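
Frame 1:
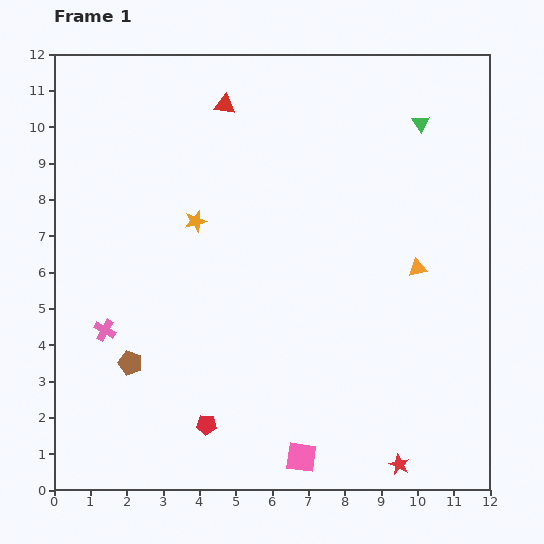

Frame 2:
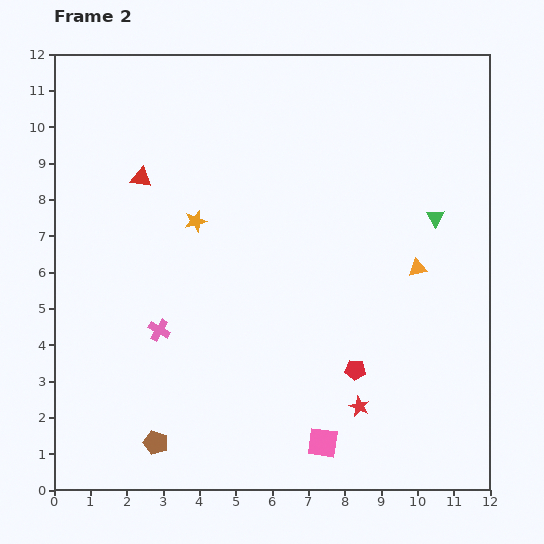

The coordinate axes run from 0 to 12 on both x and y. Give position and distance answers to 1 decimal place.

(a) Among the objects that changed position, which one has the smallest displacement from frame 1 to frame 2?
the pink square

(moved 0.7)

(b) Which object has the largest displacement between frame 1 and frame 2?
the red pentagon

(moved 4.4; next 3.0)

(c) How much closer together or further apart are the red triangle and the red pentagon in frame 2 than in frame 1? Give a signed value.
-0.9

Distance in frame 1: 8.8. Distance in frame 2: 7.9.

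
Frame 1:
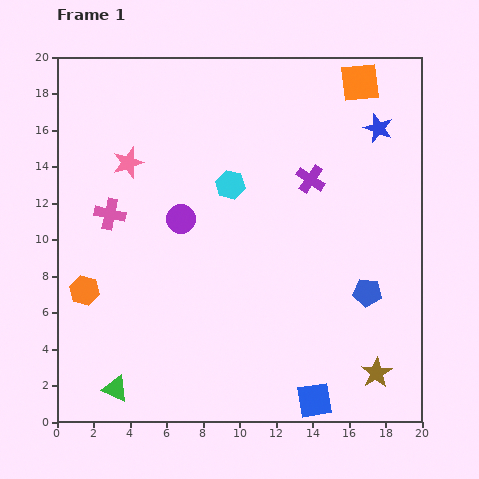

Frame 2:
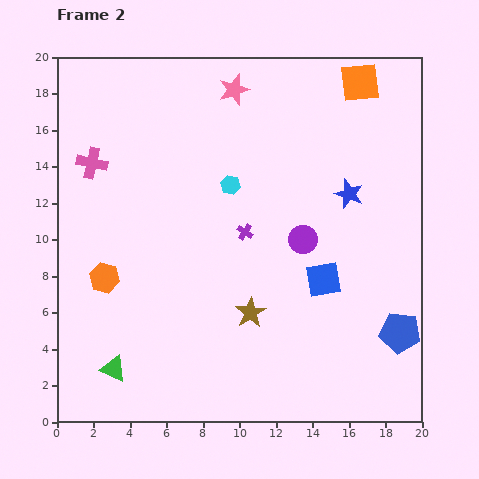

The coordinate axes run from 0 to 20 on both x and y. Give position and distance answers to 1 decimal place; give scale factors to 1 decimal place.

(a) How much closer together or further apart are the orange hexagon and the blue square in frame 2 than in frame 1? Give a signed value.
-2.0

Distance in frame 1: 14.0. Distance in frame 2: 12.0.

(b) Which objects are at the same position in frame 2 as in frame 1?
the orange square, the cyan hexagon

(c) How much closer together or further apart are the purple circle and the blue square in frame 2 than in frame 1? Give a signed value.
-9.8

Distance in frame 1: 12.3. Distance in frame 2: 2.5.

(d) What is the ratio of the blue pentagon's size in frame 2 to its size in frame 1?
1.4×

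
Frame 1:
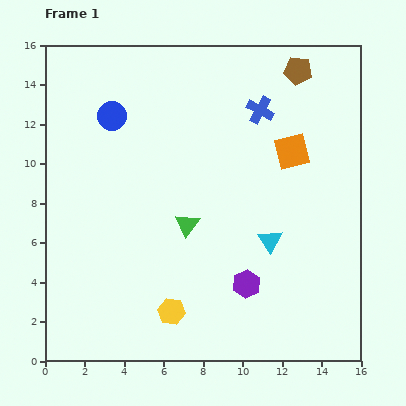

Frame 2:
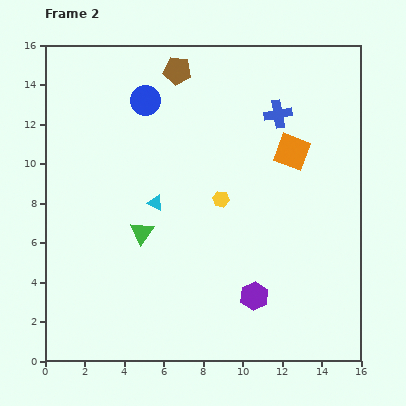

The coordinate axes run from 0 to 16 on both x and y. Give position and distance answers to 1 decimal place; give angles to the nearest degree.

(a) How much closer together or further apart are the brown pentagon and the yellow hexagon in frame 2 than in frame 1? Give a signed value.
-6.9

Distance in frame 1: 13.8. Distance in frame 2: 6.9.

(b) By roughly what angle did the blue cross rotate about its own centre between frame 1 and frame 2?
39° counter-clockwise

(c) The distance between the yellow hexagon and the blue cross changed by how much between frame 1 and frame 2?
-5.9

Distance in frame 1: 11.1. Distance in frame 2: 5.2.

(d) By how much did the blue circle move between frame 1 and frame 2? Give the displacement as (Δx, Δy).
(1.7, 0.8)

The blue circle was at (3.4, 12.4) in frame 1 and (5.1, 13.2) in frame 2.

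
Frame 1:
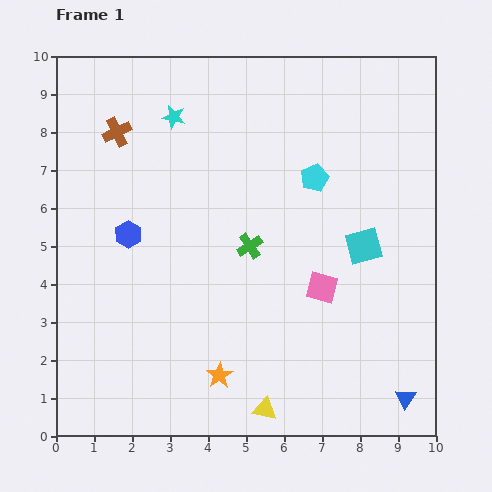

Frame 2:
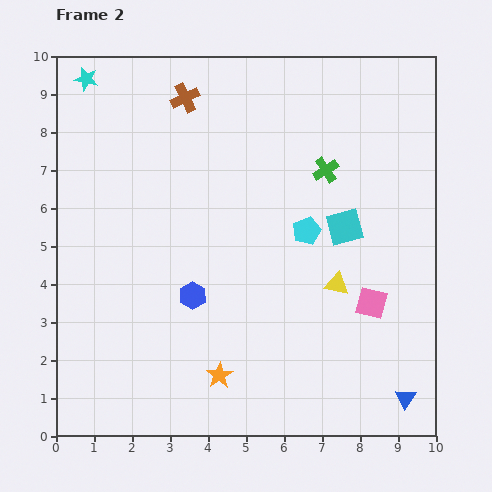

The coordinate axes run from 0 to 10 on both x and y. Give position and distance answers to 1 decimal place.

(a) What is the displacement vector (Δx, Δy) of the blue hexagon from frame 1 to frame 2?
(1.7, -1.6)

The blue hexagon was at (1.9, 5.3) in frame 1 and (3.6, 3.7) in frame 2.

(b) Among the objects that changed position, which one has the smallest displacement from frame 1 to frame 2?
the cyan square

(moved 0.7)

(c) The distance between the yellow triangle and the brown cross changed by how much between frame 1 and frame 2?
-2.0

Distance in frame 1: 8.3. Distance in frame 2: 6.3.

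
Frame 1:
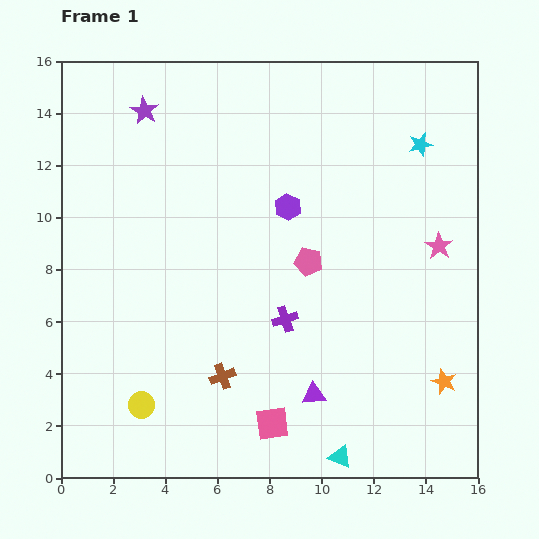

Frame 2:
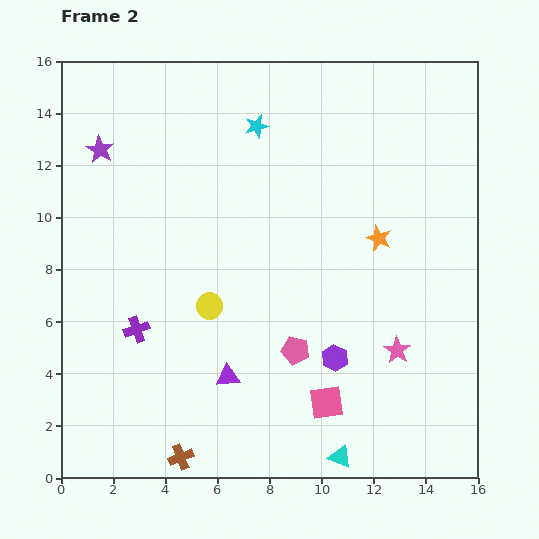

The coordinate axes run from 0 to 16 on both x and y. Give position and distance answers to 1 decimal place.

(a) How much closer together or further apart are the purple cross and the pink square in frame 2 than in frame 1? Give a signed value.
+3.8

Distance in frame 1: 4.0. Distance in frame 2: 7.8.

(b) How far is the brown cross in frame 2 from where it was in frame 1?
3.5

The brown cross moved from (6.2, 3.9) to (4.6, 0.8), a distance of √(1.6² + 3.1²) ≈ 3.5.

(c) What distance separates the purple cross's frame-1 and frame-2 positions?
5.7

The purple cross moved from (8.6, 6.1) to (2.9, 5.7), a distance of √(5.7² + 0.4²) ≈ 5.7.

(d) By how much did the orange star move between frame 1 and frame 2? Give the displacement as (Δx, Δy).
(-2.5, 5.5)

The orange star was at (14.7, 3.7) in frame 1 and (12.2, 9.2) in frame 2.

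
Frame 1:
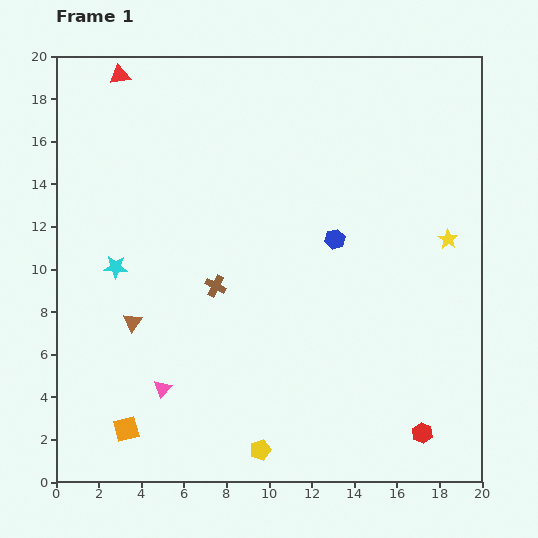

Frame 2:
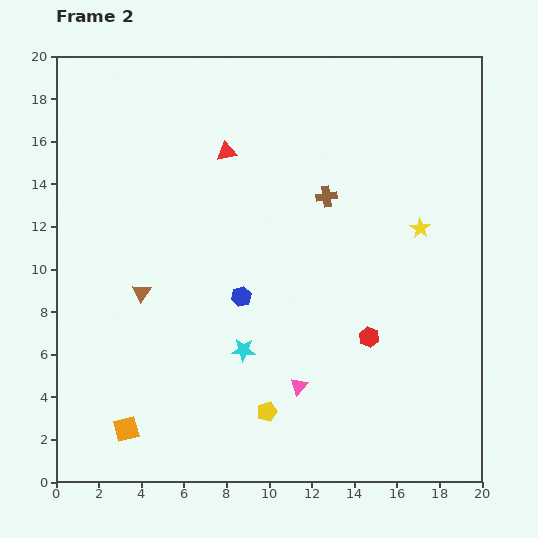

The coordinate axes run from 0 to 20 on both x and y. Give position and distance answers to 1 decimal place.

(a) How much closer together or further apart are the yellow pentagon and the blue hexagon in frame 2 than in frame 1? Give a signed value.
-5.0

Distance in frame 1: 10.5. Distance in frame 2: 5.5.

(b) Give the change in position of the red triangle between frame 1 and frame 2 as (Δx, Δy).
(5.0, -3.6)

The red triangle was at (3.0, 19.1) in frame 1 and (8.0, 15.5) in frame 2.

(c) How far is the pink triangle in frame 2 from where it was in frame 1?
6.4

The pink triangle moved from (5.0, 4.4) to (11.4, 4.5), a distance of √(6.4² + 0.1²) ≈ 6.4.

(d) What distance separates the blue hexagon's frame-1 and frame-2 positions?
5.2

The blue hexagon moved from (13.1, 11.4) to (8.7, 8.7), a distance of √(4.4² + 2.7²) ≈ 5.2.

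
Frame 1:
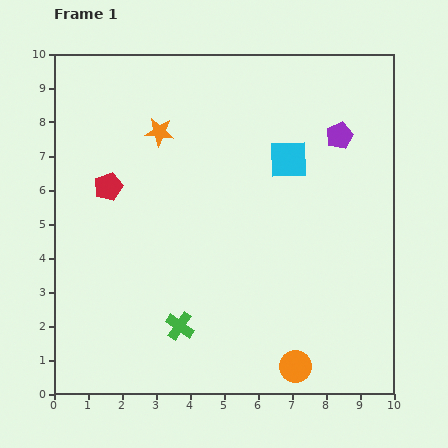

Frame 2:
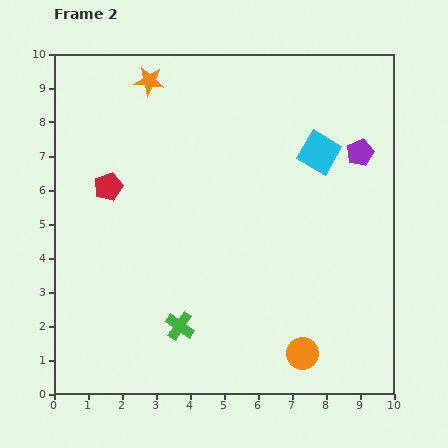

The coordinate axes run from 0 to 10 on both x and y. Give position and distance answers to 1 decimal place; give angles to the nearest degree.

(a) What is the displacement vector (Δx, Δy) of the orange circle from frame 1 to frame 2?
(0.2, 0.4)

The orange circle was at (7.1, 0.8) in frame 1 and (7.3, 1.2) in frame 2.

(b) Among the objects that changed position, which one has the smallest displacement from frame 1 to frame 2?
the orange circle

(moved 0.4)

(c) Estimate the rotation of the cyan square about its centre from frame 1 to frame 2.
31° clockwise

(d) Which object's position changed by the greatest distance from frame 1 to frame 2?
the orange star

(moved 1.5; next 0.9)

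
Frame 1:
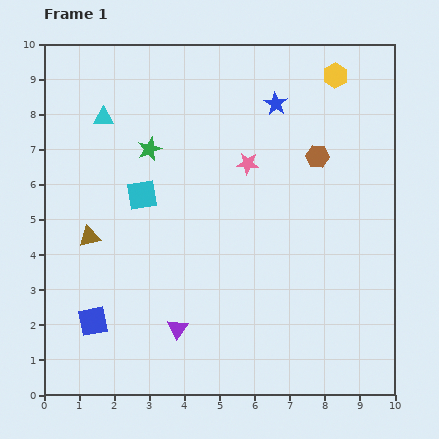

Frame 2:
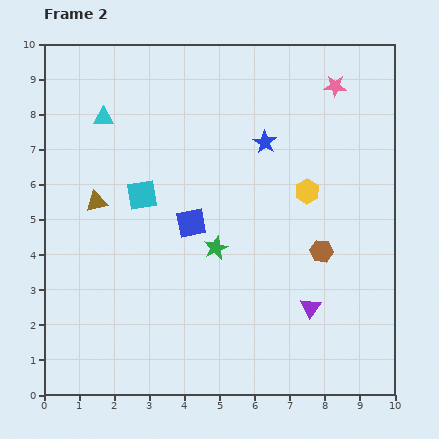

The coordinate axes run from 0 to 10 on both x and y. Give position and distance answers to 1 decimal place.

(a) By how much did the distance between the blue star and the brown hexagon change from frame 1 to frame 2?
+1.6

Distance in frame 1: 1.9. Distance in frame 2: 3.5.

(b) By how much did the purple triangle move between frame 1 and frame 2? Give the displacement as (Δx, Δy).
(3.8, 0.6)

The purple triangle was at (3.8, 1.9) in frame 1 and (7.6, 2.5) in frame 2.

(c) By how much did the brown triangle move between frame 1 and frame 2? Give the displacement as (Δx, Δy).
(0.2, 1.0)

The brown triangle was at (1.3, 4.5) in frame 1 and (1.5, 5.5) in frame 2.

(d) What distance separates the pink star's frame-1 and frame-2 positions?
3.3

The pink star moved from (5.8, 6.6) to (8.3, 8.8), a distance of √(2.5² + 2.2²) ≈ 3.3.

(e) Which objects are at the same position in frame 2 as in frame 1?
the cyan square, the cyan triangle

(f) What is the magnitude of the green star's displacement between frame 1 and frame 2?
3.4

The green star moved from (3.0, 7.0) to (4.9, 4.2), a distance of √(1.9² + 2.8²) ≈ 3.4.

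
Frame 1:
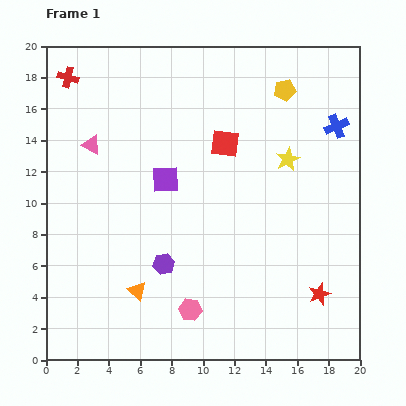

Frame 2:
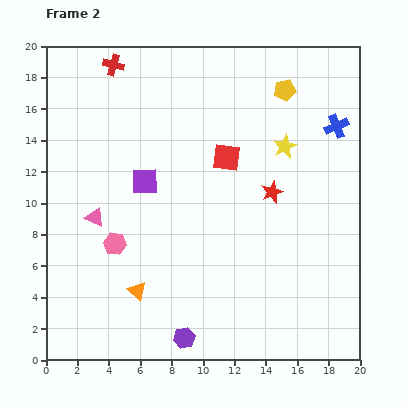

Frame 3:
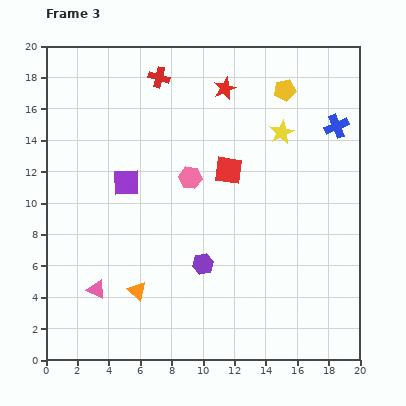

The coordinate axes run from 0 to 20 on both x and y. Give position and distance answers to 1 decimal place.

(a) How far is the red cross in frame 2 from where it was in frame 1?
3.0

The red cross moved from (1.4, 18.0) to (4.3, 18.8), a distance of √(2.9² + 0.8²) ≈ 3.0.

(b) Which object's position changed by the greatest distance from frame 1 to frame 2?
the red star

(moved 7.2; next 6.4)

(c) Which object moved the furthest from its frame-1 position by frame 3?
the red star

(moved 14.4; next 9.2)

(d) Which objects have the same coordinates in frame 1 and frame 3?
the yellow pentagon, the orange triangle, the blue cross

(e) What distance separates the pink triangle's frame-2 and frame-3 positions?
4.6

The pink triangle moved from (3.1, 9.1) to (3.2, 4.5), a distance of √(0.1² + 4.6²) ≈ 4.6.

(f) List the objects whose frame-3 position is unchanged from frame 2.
the yellow pentagon, the orange triangle, the blue cross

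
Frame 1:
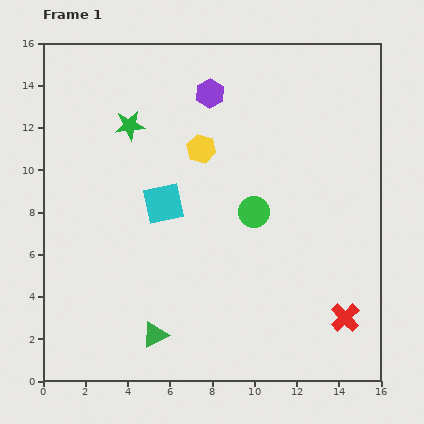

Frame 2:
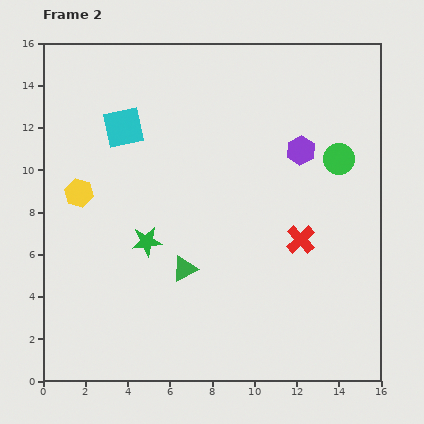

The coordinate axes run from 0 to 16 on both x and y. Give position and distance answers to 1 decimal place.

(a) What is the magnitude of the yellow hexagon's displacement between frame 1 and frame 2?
6.2

The yellow hexagon moved from (7.5, 11.0) to (1.7, 8.9), a distance of √(5.8² + 2.1²) ≈ 6.2.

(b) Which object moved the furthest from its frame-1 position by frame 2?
the yellow hexagon

(moved 6.2; next 5.6)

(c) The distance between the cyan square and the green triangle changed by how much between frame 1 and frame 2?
+1.1

Distance in frame 1: 6.2. Distance in frame 2: 7.3.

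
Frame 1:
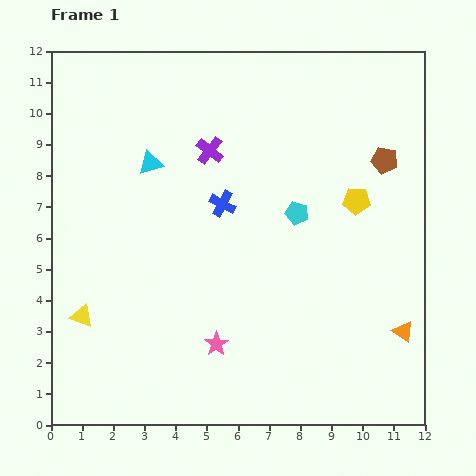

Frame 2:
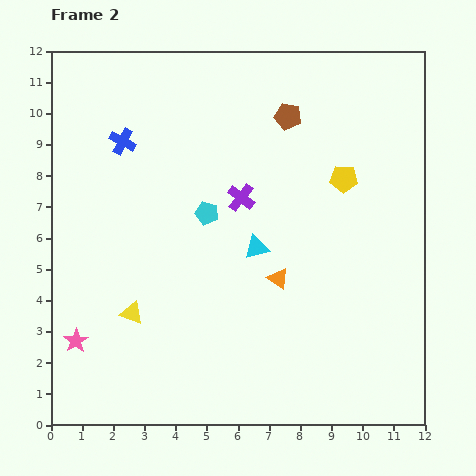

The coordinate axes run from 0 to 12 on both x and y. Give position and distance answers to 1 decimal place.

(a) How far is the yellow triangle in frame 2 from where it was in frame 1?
1.6

The yellow triangle moved from (1.0, 3.5) to (2.6, 3.6), a distance of √(1.6² + 0.1²) ≈ 1.6.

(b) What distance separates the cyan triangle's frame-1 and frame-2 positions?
4.3

The cyan triangle moved from (3.2, 8.4) to (6.6, 5.7), a distance of √(3.4² + 2.7²) ≈ 4.3.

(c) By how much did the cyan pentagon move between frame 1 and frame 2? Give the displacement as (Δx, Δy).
(-2.9, 0.0)

The cyan pentagon was at (7.9, 6.8) in frame 1 and (5.0, 6.8) in frame 2.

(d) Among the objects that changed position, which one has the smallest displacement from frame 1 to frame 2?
the yellow pentagon

(moved 0.8)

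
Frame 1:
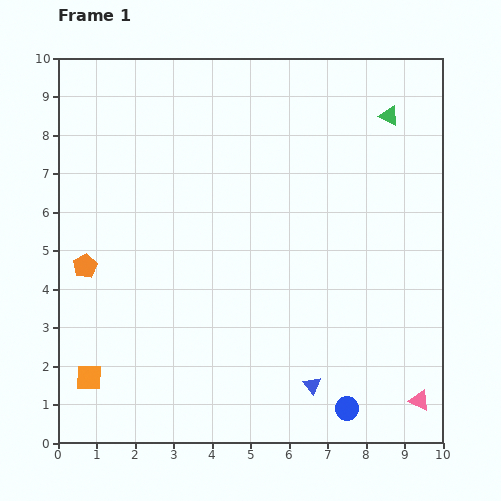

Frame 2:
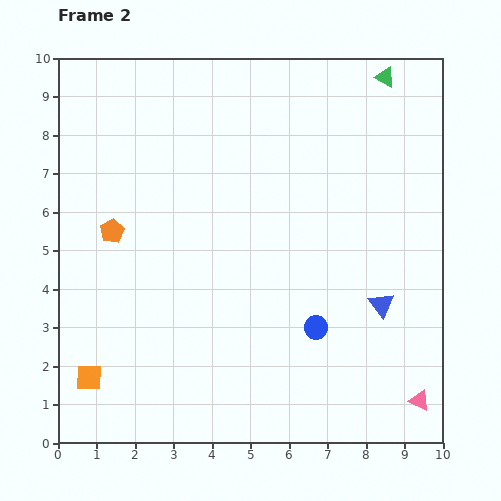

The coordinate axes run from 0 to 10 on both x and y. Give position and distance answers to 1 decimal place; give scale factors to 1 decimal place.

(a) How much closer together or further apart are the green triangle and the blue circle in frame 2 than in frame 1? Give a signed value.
-1.0

Distance in frame 1: 7.7. Distance in frame 2: 6.7.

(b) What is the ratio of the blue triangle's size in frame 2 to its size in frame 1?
1.4×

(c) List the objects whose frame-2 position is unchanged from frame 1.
the orange square, the pink triangle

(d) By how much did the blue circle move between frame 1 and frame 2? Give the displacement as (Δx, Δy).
(-0.8, 2.1)

The blue circle was at (7.5, 0.9) in frame 1 and (6.7, 3.0) in frame 2.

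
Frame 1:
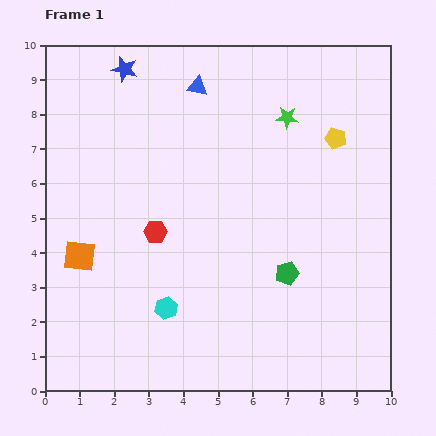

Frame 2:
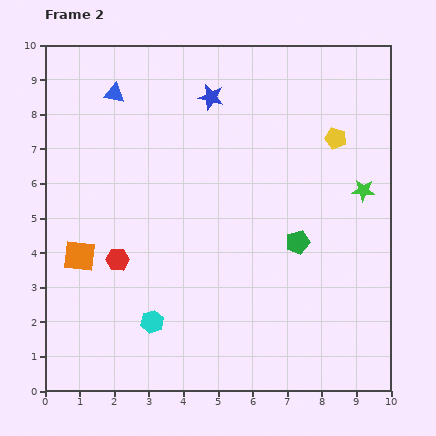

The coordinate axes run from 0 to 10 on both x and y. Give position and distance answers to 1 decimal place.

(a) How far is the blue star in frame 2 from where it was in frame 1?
2.6

The blue star moved from (2.3, 9.3) to (4.8, 8.5), a distance of √(2.5² + 0.8²) ≈ 2.6.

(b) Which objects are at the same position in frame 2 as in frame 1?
the orange square, the yellow pentagon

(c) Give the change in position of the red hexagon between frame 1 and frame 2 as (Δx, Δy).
(-1.1, -0.8)

The red hexagon was at (3.2, 4.6) in frame 1 and (2.1, 3.8) in frame 2.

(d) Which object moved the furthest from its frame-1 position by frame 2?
the green star

(moved 3.0; next 2.6)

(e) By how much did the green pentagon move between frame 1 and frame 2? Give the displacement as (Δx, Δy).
(0.3, 0.9)

The green pentagon was at (7.0, 3.4) in frame 1 and (7.3, 4.3) in frame 2.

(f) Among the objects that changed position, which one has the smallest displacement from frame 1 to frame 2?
the cyan hexagon

(moved 0.6)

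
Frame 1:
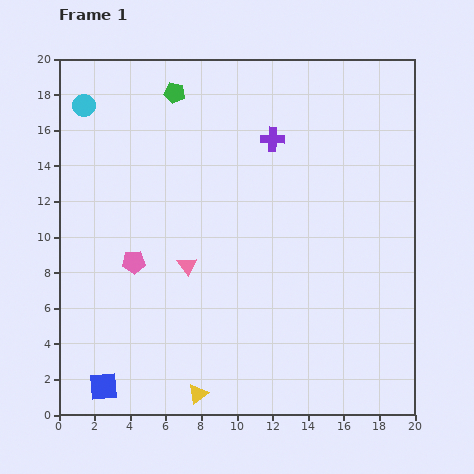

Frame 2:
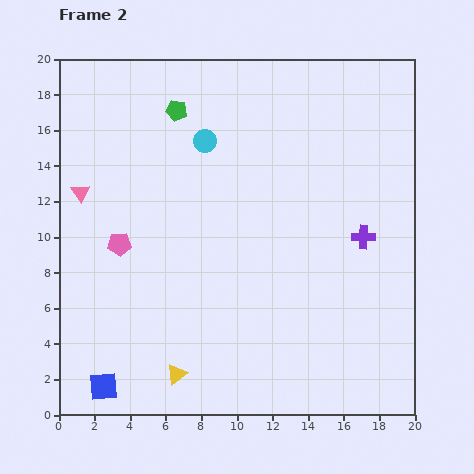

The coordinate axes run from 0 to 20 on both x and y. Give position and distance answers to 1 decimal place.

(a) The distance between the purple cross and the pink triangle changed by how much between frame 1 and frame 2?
+7.5

Distance in frame 1: 8.6. Distance in frame 2: 16.1.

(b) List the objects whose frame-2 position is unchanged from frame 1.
the blue square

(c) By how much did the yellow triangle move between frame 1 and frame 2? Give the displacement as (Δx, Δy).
(-1.2, 1.1)

The yellow triangle was at (7.8, 1.2) in frame 1 and (6.6, 2.3) in frame 2.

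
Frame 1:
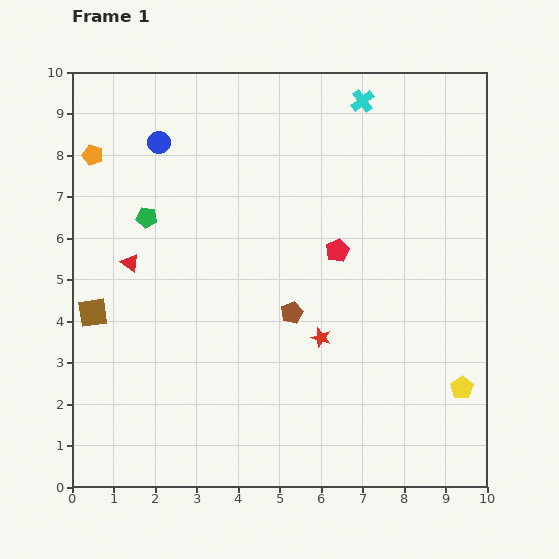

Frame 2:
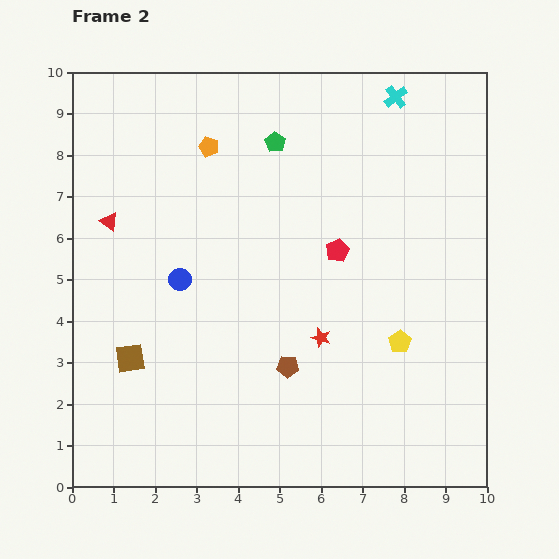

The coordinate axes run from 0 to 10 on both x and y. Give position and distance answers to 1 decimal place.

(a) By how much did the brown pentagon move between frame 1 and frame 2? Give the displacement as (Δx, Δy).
(-0.1, -1.3)

The brown pentagon was at (5.3, 4.2) in frame 1 and (5.2, 2.9) in frame 2.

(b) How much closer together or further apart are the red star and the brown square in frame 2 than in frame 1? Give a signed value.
-0.9

Distance in frame 1: 5.5. Distance in frame 2: 4.6.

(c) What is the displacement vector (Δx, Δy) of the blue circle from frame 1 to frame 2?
(0.5, -3.3)

The blue circle was at (2.1, 8.3) in frame 1 and (2.6, 5.0) in frame 2.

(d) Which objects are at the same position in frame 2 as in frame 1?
the red star, the red pentagon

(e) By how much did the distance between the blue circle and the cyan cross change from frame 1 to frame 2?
+1.8

Distance in frame 1: 5.0. Distance in frame 2: 6.8.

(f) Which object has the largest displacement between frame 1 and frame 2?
the green pentagon

(moved 3.6; next 3.3)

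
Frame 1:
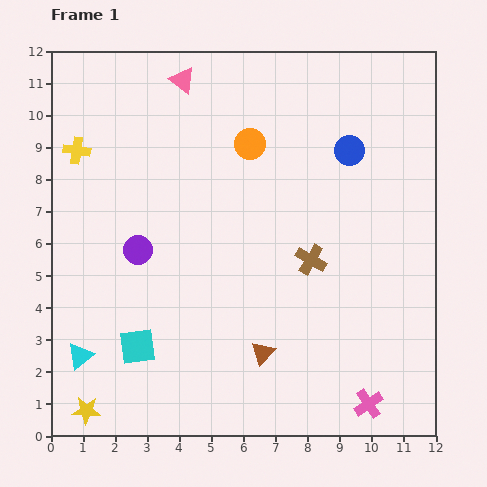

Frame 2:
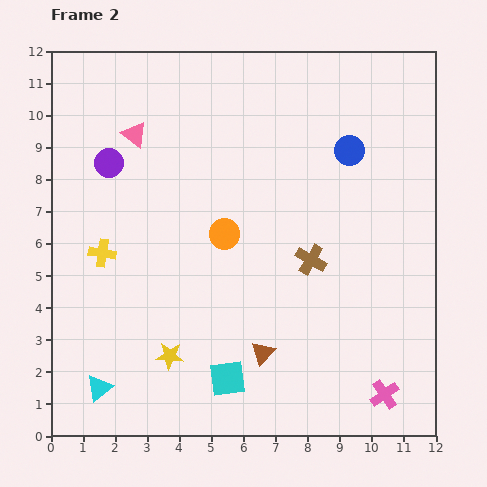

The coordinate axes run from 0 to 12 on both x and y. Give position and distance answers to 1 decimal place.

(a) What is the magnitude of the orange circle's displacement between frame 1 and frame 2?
2.9

The orange circle moved from (6.2, 9.1) to (5.4, 6.3), a distance of √(0.8² + 2.8²) ≈ 2.9.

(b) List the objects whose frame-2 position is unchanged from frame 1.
the brown cross, the blue circle, the brown triangle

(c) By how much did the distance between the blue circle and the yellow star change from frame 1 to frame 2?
-3.0

Distance in frame 1: 11.5. Distance in frame 2: 8.5.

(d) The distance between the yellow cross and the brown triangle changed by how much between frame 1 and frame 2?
-2.7

Distance in frame 1: 8.6. Distance in frame 2: 5.9.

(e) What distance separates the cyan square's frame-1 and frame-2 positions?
3.0

The cyan square moved from (2.7, 2.8) to (5.5, 1.8), a distance of √(2.8² + 1.0²) ≈ 3.0.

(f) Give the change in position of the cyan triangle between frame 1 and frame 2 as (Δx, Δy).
(0.6, -1.0)

The cyan triangle was at (0.9, 2.5) in frame 1 and (1.5, 1.5) in frame 2.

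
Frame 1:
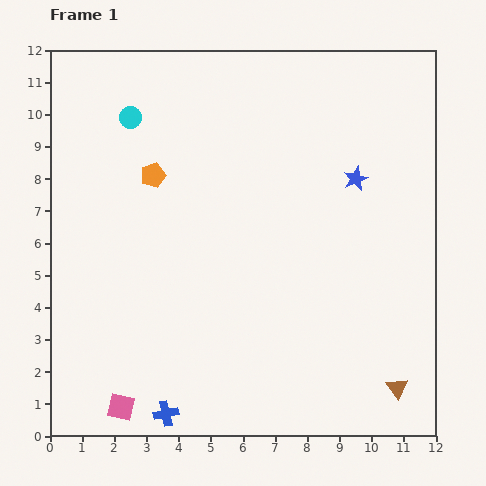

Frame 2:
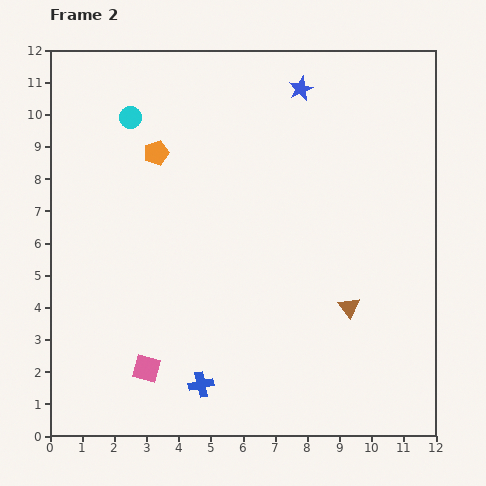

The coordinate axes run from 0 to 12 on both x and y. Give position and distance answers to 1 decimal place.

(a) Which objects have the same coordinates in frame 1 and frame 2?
the cyan circle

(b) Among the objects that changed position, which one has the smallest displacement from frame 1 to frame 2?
the orange pentagon

(moved 0.7)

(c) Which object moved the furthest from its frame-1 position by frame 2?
the blue star

(moved 3.3; next 2.9)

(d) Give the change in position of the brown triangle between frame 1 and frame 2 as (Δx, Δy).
(-1.5, 2.5)

The brown triangle was at (10.8, 1.5) in frame 1 and (9.3, 4.0) in frame 2.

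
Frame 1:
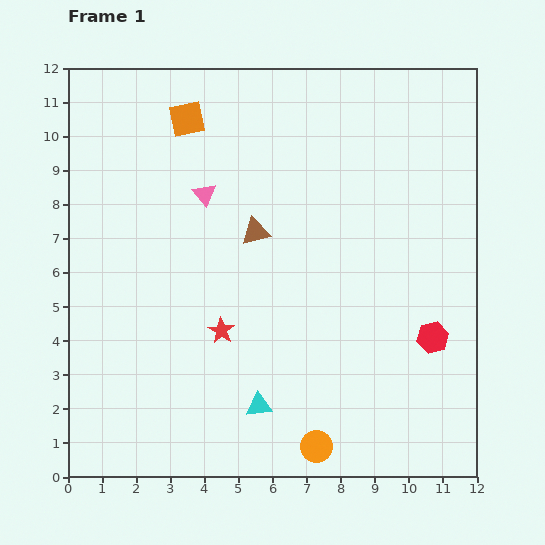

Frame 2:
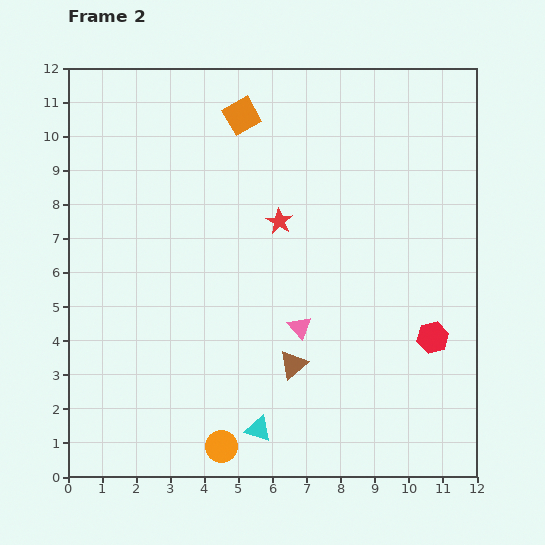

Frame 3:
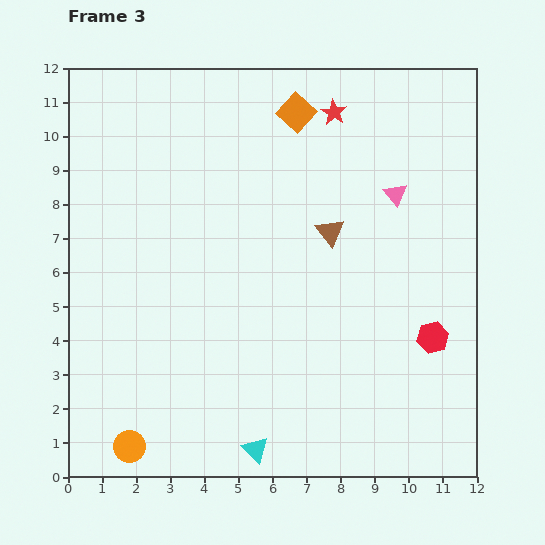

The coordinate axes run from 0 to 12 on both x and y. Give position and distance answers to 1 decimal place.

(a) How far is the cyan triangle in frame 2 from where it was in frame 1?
0.7

The cyan triangle moved from (5.6, 2.1) to (5.6, 1.4), a distance of √(0.0² + 0.7²) ≈ 0.7.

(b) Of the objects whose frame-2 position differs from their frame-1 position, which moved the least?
the cyan triangle

(moved 0.7)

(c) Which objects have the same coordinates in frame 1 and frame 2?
the red hexagon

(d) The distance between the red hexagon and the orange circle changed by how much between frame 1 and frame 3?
+4.8

Distance in frame 1: 4.7. Distance in frame 3: 9.5.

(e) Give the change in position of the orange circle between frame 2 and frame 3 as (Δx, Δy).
(-2.7, 0.0)

The orange circle was at (4.5, 0.9) in frame 2 and (1.8, 0.9) in frame 3.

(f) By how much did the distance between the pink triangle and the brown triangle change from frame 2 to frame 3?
+1.1

Distance in frame 2: 1.1. Distance in frame 3: 2.2.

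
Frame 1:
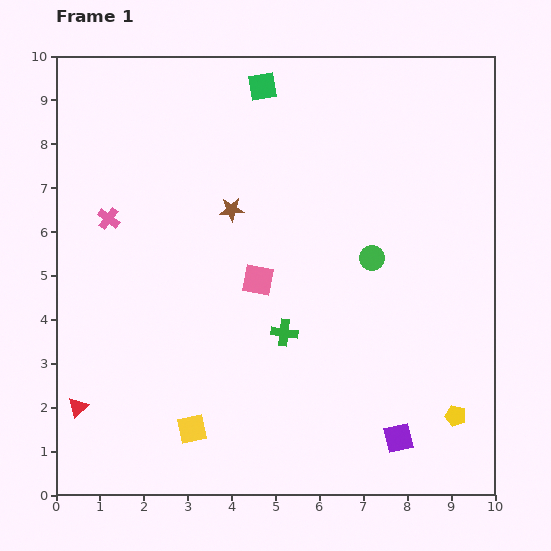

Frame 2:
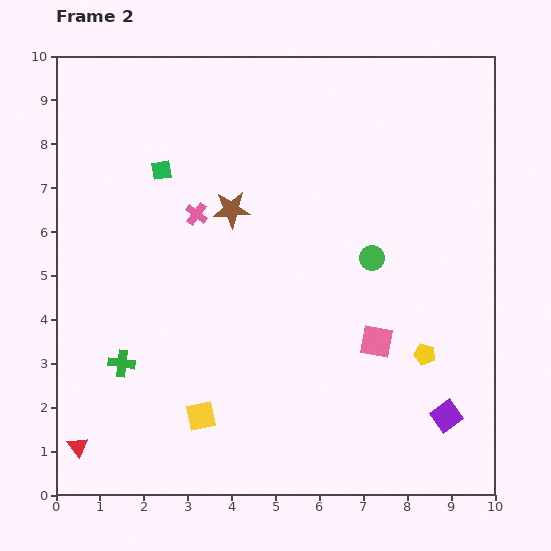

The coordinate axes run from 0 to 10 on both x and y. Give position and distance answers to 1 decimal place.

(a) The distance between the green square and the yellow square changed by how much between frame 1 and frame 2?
-2.3

Distance in frame 1: 8.0. Distance in frame 2: 5.7.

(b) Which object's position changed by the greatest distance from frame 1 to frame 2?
the green cross

(moved 3.8; next 3.0)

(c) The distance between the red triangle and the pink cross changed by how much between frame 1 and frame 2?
+1.5

Distance in frame 1: 4.4. Distance in frame 2: 5.9.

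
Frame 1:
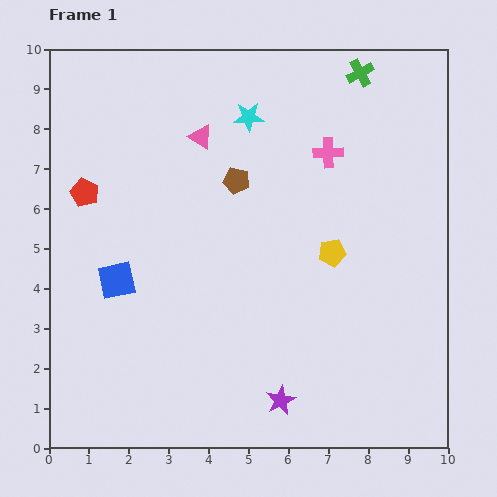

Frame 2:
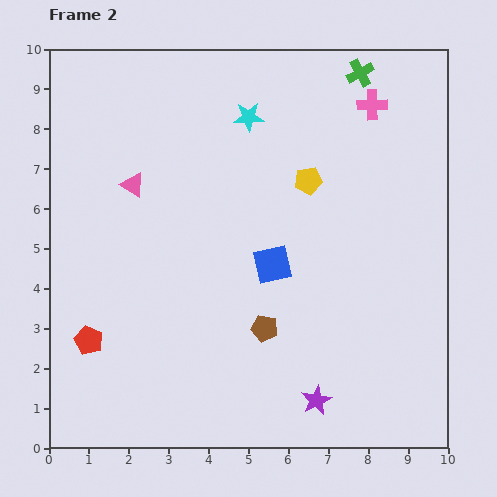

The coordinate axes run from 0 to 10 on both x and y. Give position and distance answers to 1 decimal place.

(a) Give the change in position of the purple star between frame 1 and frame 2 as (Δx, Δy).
(0.9, 0.0)

The purple star was at (5.8, 1.2) in frame 1 and (6.7, 1.2) in frame 2.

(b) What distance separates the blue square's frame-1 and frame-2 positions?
3.9

The blue square moved from (1.7, 4.2) to (5.6, 4.6), a distance of √(3.9² + 0.4²) ≈ 3.9.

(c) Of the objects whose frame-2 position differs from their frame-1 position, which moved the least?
the purple star

(moved 0.9)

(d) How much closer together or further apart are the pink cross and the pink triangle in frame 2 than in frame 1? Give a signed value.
+3.1

Distance in frame 1: 3.2. Distance in frame 2: 6.3.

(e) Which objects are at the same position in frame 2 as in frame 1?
the green cross, the cyan star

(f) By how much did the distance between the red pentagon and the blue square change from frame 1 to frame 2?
+2.7

Distance in frame 1: 2.3. Distance in frame 2: 5.0.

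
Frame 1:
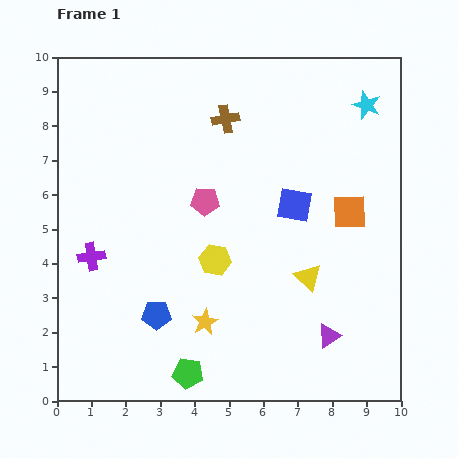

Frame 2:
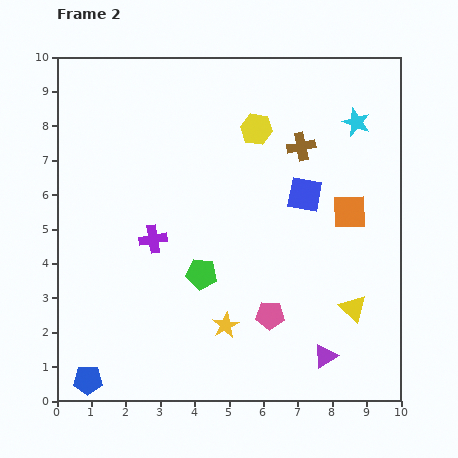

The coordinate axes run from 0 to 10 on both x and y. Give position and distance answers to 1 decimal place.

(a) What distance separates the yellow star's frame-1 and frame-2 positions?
0.6

The yellow star moved from (4.3, 2.3) to (4.9, 2.2), a distance of √(0.6² + 0.1²) ≈ 0.6.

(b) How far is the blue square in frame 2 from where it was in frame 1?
0.4

The blue square moved from (6.9, 5.7) to (7.2, 6.0), a distance of √(0.3² + 0.3²) ≈ 0.4.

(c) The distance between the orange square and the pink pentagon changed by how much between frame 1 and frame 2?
-0.4

Distance in frame 1: 4.2. Distance in frame 2: 3.8.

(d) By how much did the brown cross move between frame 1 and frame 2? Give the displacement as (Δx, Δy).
(2.2, -0.8)

The brown cross was at (4.9, 8.2) in frame 1 and (7.1, 7.4) in frame 2.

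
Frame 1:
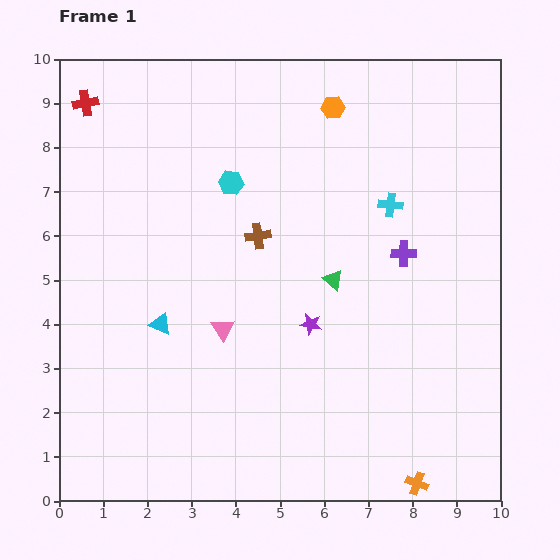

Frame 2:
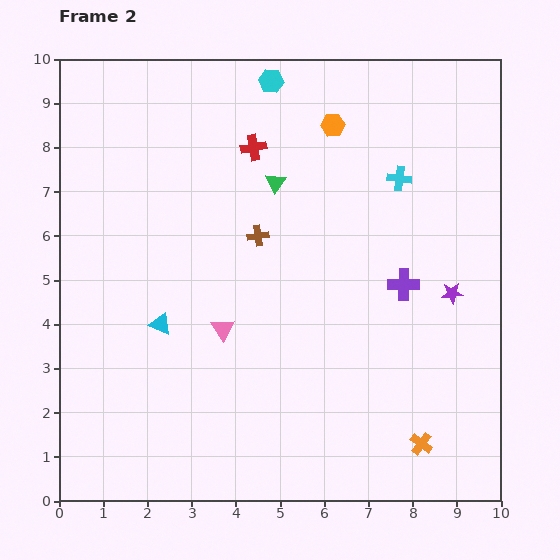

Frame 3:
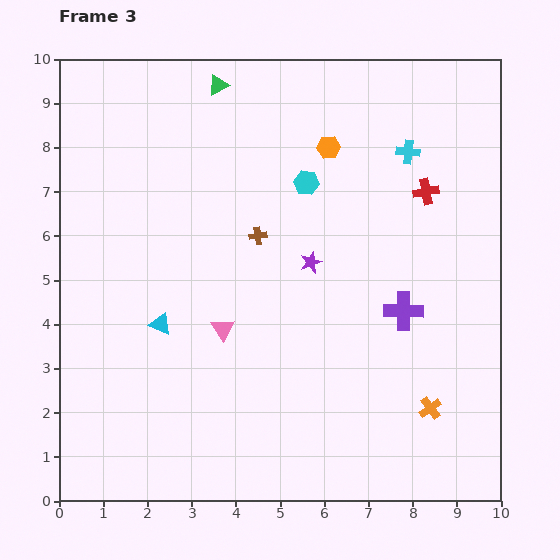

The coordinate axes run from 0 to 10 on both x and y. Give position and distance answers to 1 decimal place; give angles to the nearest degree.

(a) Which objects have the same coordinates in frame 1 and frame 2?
the pink triangle, the brown cross, the cyan triangle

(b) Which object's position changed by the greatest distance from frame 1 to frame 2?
the red cross

(moved 3.9; next 3.3)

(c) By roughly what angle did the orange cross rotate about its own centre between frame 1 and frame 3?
33° clockwise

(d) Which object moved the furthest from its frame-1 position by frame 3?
the red cross

(moved 8.0; next 5.1)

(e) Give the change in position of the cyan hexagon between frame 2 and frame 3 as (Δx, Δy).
(0.8, -2.3)

The cyan hexagon was at (4.8, 9.5) in frame 2 and (5.6, 7.2) in frame 3.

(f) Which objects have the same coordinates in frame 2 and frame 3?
the pink triangle, the brown cross, the cyan triangle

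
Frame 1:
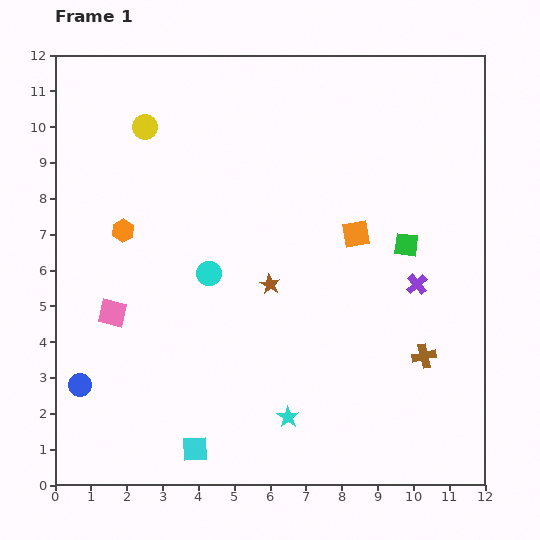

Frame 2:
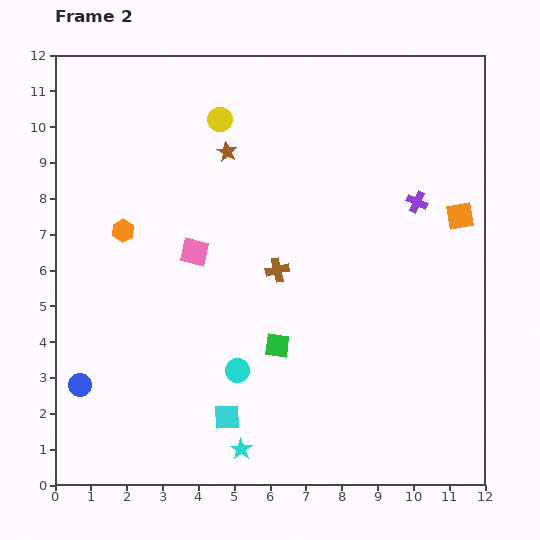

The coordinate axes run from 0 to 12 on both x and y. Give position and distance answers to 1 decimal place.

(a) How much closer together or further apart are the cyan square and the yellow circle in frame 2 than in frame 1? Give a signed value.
-0.8

Distance in frame 1: 9.1. Distance in frame 2: 8.3.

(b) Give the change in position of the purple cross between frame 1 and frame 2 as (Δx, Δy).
(0.0, 2.3)

The purple cross was at (10.1, 5.6) in frame 1 and (10.1, 7.9) in frame 2.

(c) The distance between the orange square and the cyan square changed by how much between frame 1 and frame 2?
+1.1

Distance in frame 1: 7.5. Distance in frame 2: 8.6.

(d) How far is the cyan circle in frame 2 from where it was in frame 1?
2.8

The cyan circle moved from (4.3, 5.9) to (5.1, 3.2), a distance of √(0.8² + 2.7²) ≈ 2.8.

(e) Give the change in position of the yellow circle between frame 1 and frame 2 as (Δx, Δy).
(2.1, 0.2)

The yellow circle was at (2.5, 10.0) in frame 1 and (4.6, 10.2) in frame 2.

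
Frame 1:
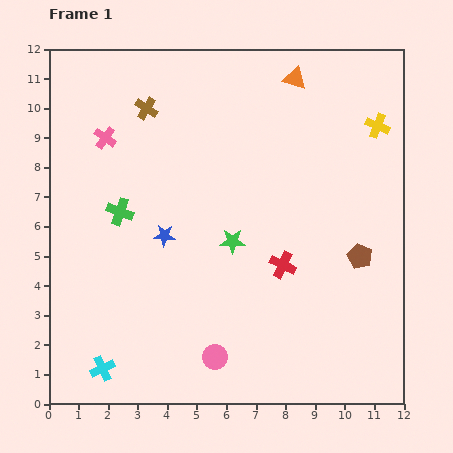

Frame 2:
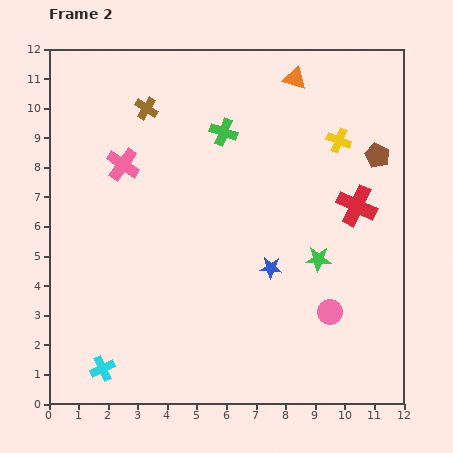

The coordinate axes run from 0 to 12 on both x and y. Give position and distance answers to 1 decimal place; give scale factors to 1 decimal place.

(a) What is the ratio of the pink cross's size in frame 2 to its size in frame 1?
1.5×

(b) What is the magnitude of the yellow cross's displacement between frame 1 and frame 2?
1.4

The yellow cross moved from (11.1, 9.4) to (9.8, 8.9), a distance of √(1.3² + 0.5²) ≈ 1.4.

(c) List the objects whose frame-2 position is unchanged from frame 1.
the cyan cross, the brown cross, the orange triangle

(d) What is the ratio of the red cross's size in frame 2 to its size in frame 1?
1.5×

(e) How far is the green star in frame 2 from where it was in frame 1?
3.0

The green star moved from (6.2, 5.5) to (9.1, 4.9), a distance of √(2.9² + 0.6²) ≈ 3.0.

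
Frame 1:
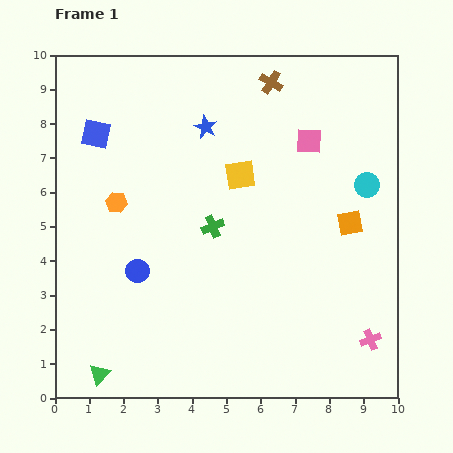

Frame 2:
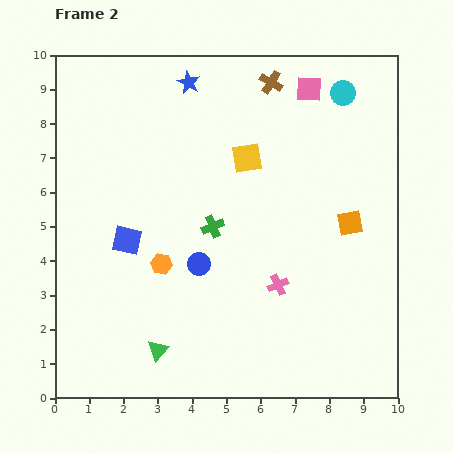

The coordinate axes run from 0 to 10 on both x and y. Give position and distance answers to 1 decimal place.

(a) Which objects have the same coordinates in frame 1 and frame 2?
the orange square, the brown cross, the green cross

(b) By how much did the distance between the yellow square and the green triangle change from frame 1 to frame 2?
-0.9

Distance in frame 1: 7.1. Distance in frame 2: 6.2.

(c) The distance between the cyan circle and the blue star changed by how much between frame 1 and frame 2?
-0.5

Distance in frame 1: 5.0. Distance in frame 2: 4.5.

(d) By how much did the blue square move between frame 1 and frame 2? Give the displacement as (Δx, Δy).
(0.9, -3.1)

The blue square was at (1.2, 7.7) in frame 1 and (2.1, 4.6) in frame 2.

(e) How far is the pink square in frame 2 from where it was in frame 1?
1.5

The pink square moved from (7.4, 7.5) to (7.4, 9.0), a distance of √(0.0² + 1.5²) ≈ 1.5.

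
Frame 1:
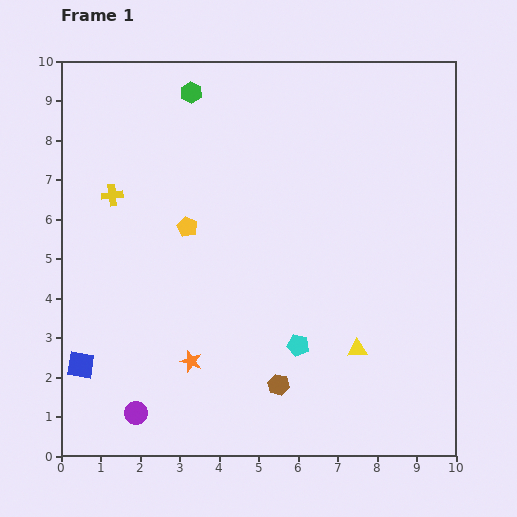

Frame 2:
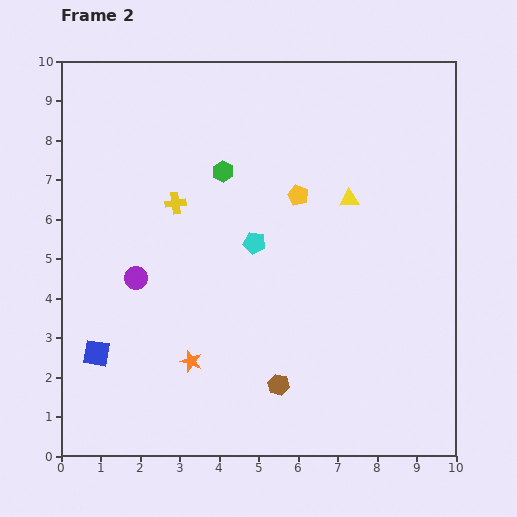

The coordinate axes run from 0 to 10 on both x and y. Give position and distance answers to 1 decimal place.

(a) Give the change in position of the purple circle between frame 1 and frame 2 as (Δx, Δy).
(0.0, 3.4)

The purple circle was at (1.9, 1.1) in frame 1 and (1.9, 4.5) in frame 2.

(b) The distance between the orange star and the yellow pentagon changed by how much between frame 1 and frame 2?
+1.6

Distance in frame 1: 3.4. Distance in frame 2: 5.0.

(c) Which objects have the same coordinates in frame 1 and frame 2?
the orange star, the brown hexagon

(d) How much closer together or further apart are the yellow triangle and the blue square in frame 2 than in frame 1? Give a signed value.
+0.5

Distance in frame 1: 7.0. Distance in frame 2: 7.5.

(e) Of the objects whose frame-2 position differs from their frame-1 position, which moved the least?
the blue square

(moved 0.5)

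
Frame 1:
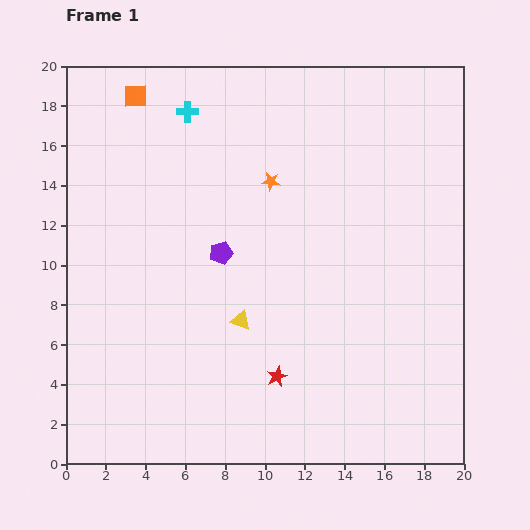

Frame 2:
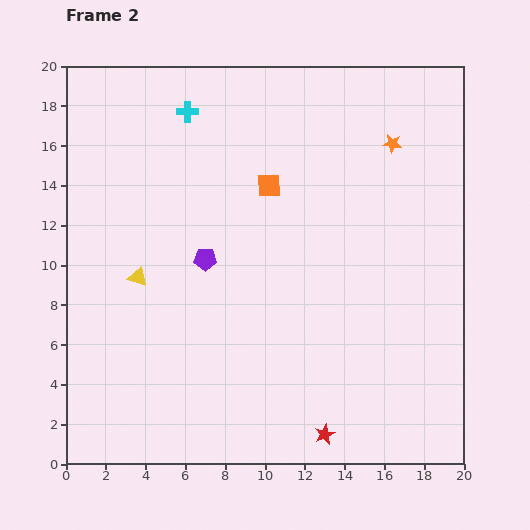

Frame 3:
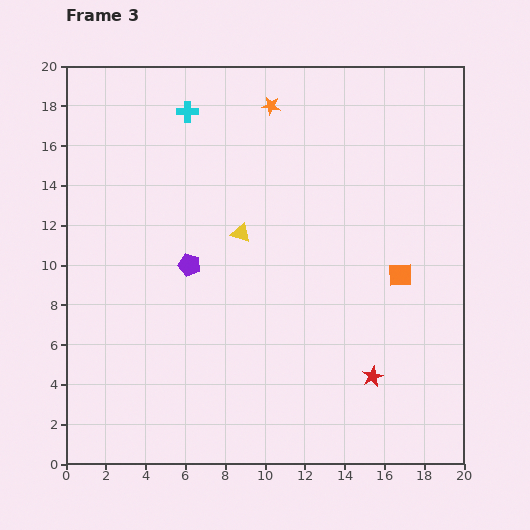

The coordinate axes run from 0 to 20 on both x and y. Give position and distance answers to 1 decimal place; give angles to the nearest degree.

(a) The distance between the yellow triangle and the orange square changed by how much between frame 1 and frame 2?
-4.5

Distance in frame 1: 12.5. Distance in frame 2: 8.0.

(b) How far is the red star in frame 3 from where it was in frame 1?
4.8

The red star moved from (10.6, 4.4) to (15.4, 4.4), a distance of √(4.8² + 0.0²) ≈ 4.8.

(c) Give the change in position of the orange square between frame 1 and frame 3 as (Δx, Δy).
(13.3, -9.0)

The orange square was at (3.5, 18.5) in frame 1 and (16.8, 9.5) in frame 3.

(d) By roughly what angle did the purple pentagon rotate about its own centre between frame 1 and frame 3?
31° clockwise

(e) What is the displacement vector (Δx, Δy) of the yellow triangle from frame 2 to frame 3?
(5.2, 2.2)

The yellow triangle was at (3.6, 9.4) in frame 2 and (8.8, 11.6) in frame 3.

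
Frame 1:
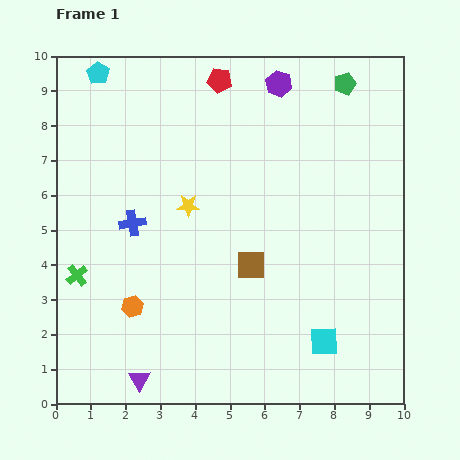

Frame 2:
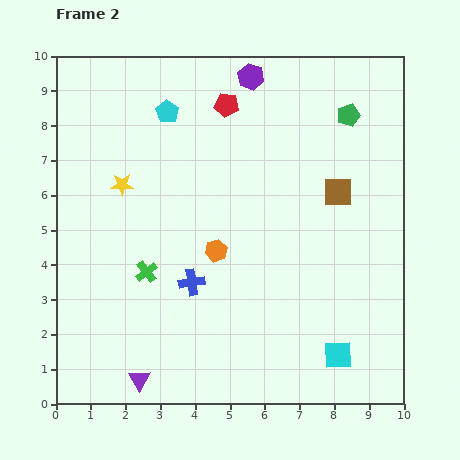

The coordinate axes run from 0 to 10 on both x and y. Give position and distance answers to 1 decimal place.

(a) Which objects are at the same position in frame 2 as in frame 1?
the purple triangle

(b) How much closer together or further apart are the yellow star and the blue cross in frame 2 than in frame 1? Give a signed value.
+1.7

Distance in frame 1: 1.7. Distance in frame 2: 3.4.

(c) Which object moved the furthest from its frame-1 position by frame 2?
the brown square

(moved 3.3; next 2.9)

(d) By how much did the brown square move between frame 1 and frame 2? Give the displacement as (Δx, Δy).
(2.5, 2.1)

The brown square was at (5.6, 4.0) in frame 1 and (8.1, 6.1) in frame 2.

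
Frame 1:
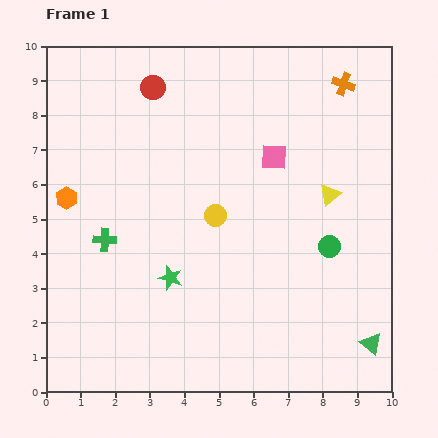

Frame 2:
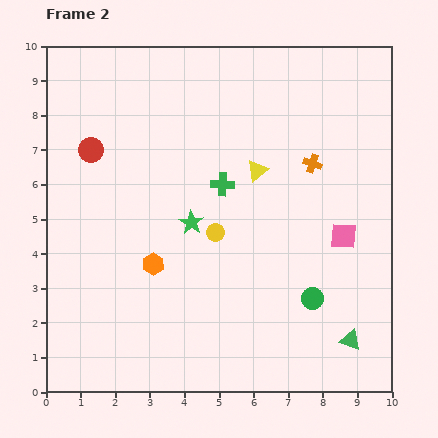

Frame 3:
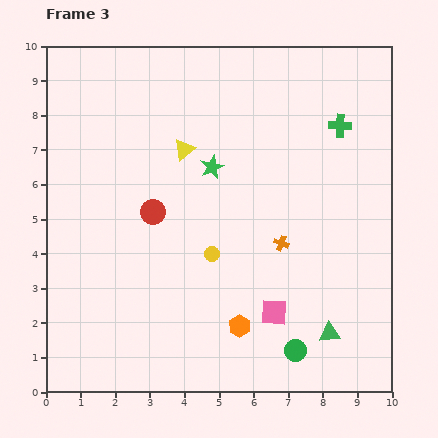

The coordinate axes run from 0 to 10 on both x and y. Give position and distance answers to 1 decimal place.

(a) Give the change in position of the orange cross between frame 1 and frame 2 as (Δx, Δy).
(-0.9, -2.3)

The orange cross was at (8.6, 8.9) in frame 1 and (7.7, 6.6) in frame 2.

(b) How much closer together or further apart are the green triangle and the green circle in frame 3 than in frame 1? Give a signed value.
-1.9

Distance in frame 1: 3.0. Distance in frame 3: 1.1.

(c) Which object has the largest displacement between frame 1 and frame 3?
the green cross

(moved 7.6; next 6.2)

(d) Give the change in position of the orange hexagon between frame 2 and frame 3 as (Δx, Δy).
(2.5, -1.8)

The orange hexagon was at (3.1, 3.7) in frame 2 and (5.6, 1.9) in frame 3.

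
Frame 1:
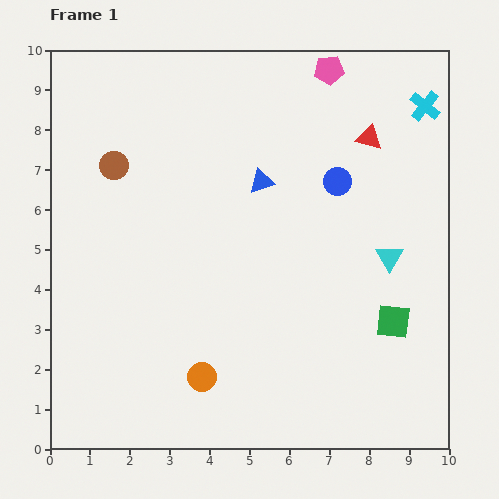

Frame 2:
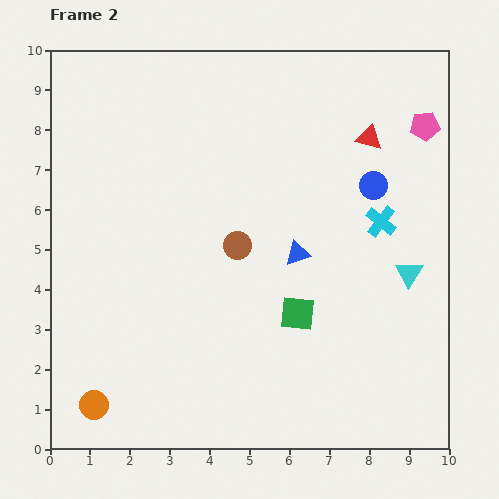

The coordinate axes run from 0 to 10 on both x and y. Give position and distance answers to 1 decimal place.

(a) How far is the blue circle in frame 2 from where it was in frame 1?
0.9

The blue circle moved from (7.2, 6.7) to (8.1, 6.6), a distance of √(0.9² + 0.1²) ≈ 0.9.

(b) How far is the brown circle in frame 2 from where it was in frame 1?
3.7

The brown circle moved from (1.6, 7.1) to (4.7, 5.1), a distance of √(3.1² + 2.0²) ≈ 3.7.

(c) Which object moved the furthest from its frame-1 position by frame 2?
the brown circle

(moved 3.7; next 3.1)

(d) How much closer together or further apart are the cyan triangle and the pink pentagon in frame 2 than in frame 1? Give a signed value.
-1.2

Distance in frame 1: 4.9. Distance in frame 2: 3.7.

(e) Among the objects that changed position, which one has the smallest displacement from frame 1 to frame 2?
the cyan triangle

(moved 0.6)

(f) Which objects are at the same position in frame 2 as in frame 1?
the red triangle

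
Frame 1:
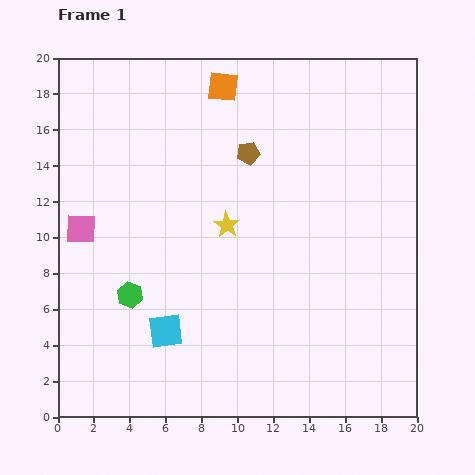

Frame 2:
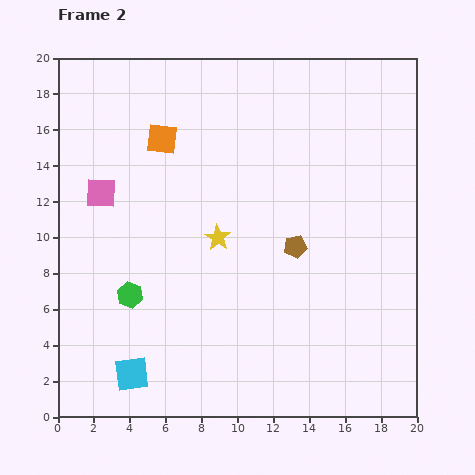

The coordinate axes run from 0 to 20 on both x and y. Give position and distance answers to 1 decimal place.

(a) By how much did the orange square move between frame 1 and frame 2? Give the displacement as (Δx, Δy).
(-3.4, -2.9)

The orange square was at (9.2, 18.4) in frame 1 and (5.8, 15.5) in frame 2.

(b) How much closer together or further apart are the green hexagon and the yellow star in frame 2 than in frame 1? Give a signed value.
-0.8

Distance in frame 1: 6.7. Distance in frame 2: 5.9.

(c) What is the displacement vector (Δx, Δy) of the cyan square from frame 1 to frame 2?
(-1.9, -2.4)

The cyan square was at (6.0, 4.8) in frame 1 and (4.1, 2.4) in frame 2.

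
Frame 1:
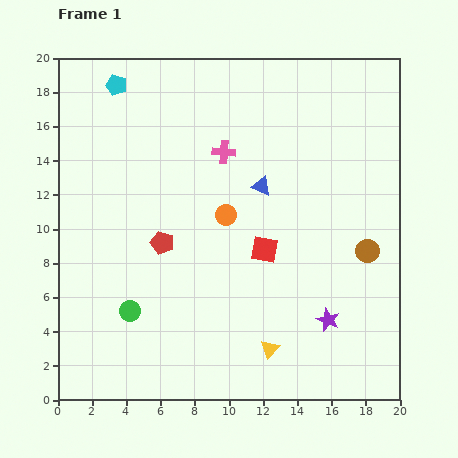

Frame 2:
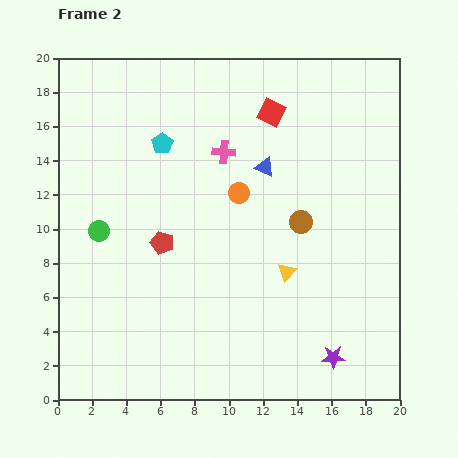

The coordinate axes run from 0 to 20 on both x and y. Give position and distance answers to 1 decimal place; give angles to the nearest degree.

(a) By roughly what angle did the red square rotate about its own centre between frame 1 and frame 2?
16° clockwise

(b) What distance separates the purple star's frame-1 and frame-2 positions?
2.2

The purple star moved from (15.8, 4.7) to (16.1, 2.5), a distance of √(0.3² + 2.2²) ≈ 2.2.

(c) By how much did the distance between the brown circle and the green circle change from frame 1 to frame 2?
-2.5

Distance in frame 1: 14.3. Distance in frame 2: 11.8.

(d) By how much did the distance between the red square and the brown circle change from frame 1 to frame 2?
+0.6

Distance in frame 1: 6.0. Distance in frame 2: 6.6.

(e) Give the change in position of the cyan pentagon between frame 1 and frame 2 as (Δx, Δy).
(2.7, -3.4)

The cyan pentagon was at (3.4, 18.4) in frame 1 and (6.1, 15.0) in frame 2.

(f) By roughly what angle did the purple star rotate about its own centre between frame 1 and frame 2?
25° counter-clockwise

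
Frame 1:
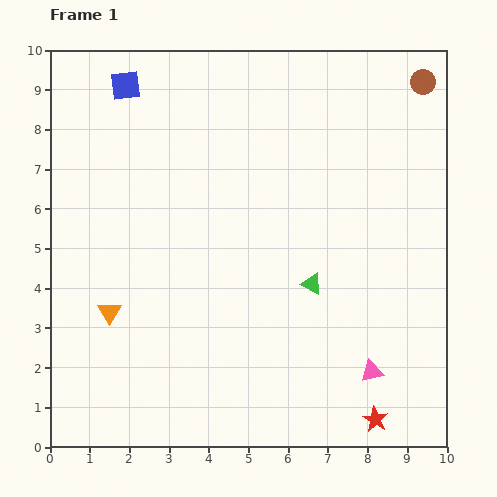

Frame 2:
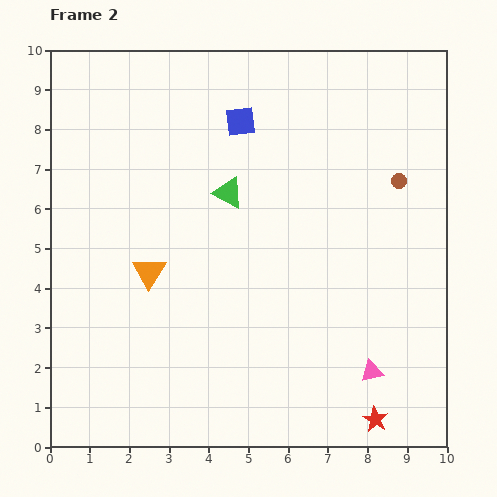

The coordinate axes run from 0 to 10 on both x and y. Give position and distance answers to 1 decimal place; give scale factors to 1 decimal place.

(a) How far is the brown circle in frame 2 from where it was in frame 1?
2.6

The brown circle moved from (9.4, 9.2) to (8.8, 6.7), a distance of √(0.6² + 2.5²) ≈ 2.6.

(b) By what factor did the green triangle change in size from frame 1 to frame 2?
1.4×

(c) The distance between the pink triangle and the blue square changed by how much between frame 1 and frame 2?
-2.4

Distance in frame 1: 9.5. Distance in frame 2: 7.1.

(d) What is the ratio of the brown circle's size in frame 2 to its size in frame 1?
0.6×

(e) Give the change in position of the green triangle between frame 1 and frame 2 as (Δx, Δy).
(-2.1, 2.3)

The green triangle was at (6.6, 4.1) in frame 1 and (4.5, 6.4) in frame 2.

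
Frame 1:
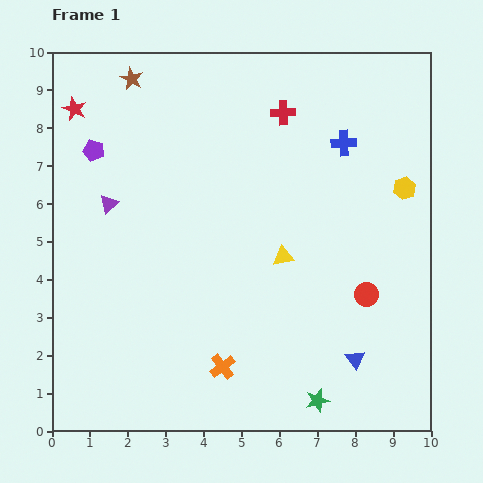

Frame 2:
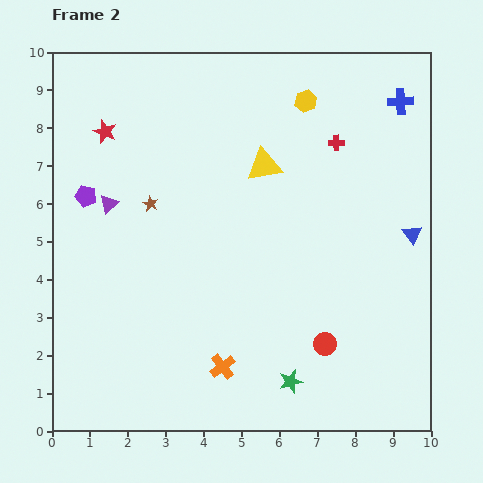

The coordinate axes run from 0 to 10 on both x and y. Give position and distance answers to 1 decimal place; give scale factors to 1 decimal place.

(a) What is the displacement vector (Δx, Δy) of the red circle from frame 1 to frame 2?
(-1.1, -1.3)

The red circle was at (8.3, 3.6) in frame 1 and (7.2, 2.3) in frame 2.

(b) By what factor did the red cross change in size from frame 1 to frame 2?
0.6×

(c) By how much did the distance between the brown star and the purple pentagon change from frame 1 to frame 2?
-0.4

Distance in frame 1: 2.1. Distance in frame 2: 1.7.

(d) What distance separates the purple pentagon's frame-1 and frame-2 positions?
1.2

The purple pentagon moved from (1.1, 7.4) to (0.9, 6.2), a distance of √(0.2² + 1.2²) ≈ 1.2.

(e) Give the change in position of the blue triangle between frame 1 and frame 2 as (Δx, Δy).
(1.5, 3.3)

The blue triangle was at (8.0, 1.9) in frame 1 and (9.5, 5.2) in frame 2.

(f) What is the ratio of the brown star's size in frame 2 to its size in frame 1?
0.7×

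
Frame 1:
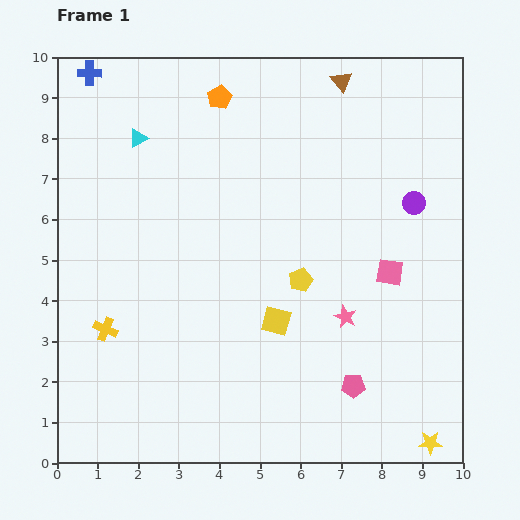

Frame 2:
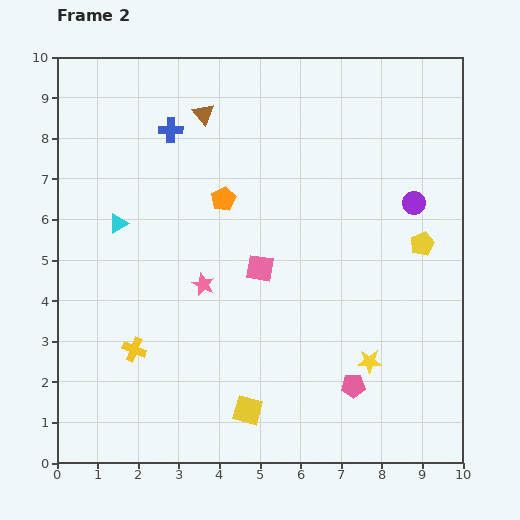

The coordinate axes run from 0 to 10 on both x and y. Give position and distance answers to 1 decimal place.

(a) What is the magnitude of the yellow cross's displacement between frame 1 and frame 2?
0.9

The yellow cross moved from (1.2, 3.3) to (1.9, 2.8), a distance of √(0.7² + 0.5²) ≈ 0.9.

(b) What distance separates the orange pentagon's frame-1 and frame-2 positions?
2.5

The orange pentagon moved from (4.0, 9.0) to (4.1, 6.5), a distance of √(0.1² + 2.5²) ≈ 2.5.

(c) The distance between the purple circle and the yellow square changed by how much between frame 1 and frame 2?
+2.0

Distance in frame 1: 4.5. Distance in frame 2: 6.5.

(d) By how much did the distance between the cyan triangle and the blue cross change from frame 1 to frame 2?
+0.6

Distance in frame 1: 2.0. Distance in frame 2: 2.6.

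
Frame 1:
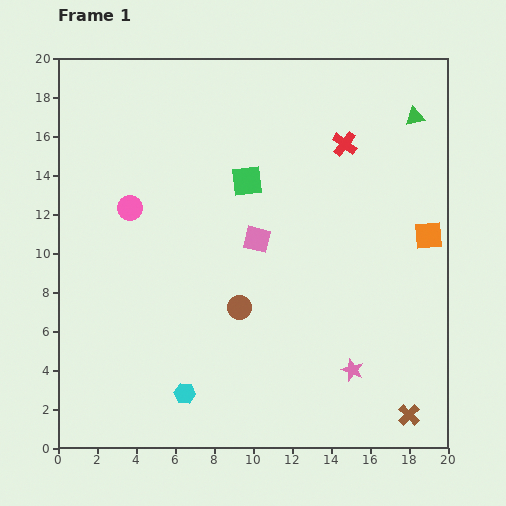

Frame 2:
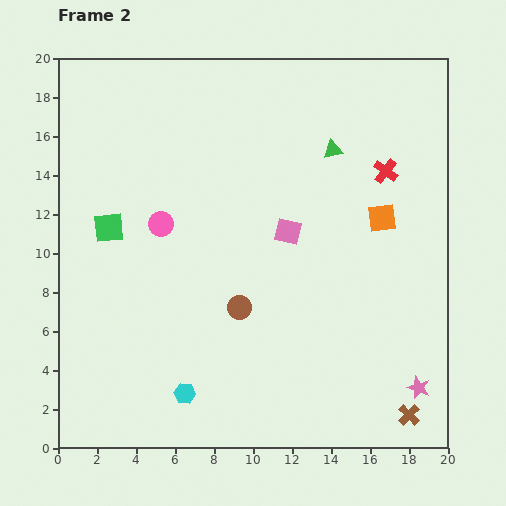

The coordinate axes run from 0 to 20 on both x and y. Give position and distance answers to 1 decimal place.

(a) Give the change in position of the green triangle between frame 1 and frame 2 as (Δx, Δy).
(-4.2, -1.7)

The green triangle was at (18.3, 17.0) in frame 1 and (14.1, 15.3) in frame 2.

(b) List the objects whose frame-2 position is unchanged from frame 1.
the brown circle, the brown cross, the cyan hexagon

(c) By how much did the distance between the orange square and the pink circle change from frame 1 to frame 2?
-4.1

Distance in frame 1: 15.4. Distance in frame 2: 11.3.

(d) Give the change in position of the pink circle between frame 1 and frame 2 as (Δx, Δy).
(1.6, -0.8)

The pink circle was at (3.7, 12.3) in frame 1 and (5.3, 11.5) in frame 2.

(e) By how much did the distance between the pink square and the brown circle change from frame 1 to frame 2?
+1.0

Distance in frame 1: 3.6. Distance in frame 2: 4.6.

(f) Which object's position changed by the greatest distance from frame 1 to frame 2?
the green square

(moved 7.5; next 4.5)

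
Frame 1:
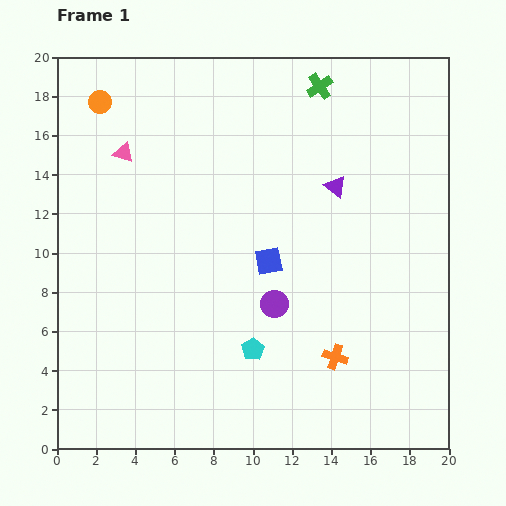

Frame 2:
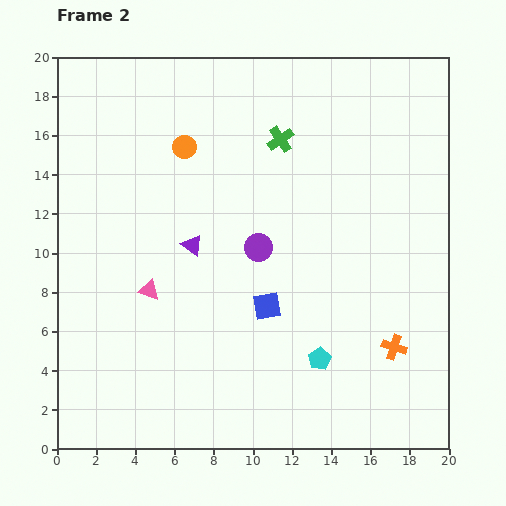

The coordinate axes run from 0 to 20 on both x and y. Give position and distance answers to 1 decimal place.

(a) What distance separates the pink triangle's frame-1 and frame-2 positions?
7.1

The pink triangle moved from (3.4, 15.1) to (4.7, 8.1), a distance of √(1.3² + 7.0²) ≈ 7.1.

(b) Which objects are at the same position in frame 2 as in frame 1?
none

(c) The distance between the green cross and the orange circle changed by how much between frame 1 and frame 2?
-6.3

Distance in frame 1: 11.2. Distance in frame 2: 4.9.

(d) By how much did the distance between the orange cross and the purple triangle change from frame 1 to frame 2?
+2.8

Distance in frame 1: 8.7. Distance in frame 2: 11.5.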